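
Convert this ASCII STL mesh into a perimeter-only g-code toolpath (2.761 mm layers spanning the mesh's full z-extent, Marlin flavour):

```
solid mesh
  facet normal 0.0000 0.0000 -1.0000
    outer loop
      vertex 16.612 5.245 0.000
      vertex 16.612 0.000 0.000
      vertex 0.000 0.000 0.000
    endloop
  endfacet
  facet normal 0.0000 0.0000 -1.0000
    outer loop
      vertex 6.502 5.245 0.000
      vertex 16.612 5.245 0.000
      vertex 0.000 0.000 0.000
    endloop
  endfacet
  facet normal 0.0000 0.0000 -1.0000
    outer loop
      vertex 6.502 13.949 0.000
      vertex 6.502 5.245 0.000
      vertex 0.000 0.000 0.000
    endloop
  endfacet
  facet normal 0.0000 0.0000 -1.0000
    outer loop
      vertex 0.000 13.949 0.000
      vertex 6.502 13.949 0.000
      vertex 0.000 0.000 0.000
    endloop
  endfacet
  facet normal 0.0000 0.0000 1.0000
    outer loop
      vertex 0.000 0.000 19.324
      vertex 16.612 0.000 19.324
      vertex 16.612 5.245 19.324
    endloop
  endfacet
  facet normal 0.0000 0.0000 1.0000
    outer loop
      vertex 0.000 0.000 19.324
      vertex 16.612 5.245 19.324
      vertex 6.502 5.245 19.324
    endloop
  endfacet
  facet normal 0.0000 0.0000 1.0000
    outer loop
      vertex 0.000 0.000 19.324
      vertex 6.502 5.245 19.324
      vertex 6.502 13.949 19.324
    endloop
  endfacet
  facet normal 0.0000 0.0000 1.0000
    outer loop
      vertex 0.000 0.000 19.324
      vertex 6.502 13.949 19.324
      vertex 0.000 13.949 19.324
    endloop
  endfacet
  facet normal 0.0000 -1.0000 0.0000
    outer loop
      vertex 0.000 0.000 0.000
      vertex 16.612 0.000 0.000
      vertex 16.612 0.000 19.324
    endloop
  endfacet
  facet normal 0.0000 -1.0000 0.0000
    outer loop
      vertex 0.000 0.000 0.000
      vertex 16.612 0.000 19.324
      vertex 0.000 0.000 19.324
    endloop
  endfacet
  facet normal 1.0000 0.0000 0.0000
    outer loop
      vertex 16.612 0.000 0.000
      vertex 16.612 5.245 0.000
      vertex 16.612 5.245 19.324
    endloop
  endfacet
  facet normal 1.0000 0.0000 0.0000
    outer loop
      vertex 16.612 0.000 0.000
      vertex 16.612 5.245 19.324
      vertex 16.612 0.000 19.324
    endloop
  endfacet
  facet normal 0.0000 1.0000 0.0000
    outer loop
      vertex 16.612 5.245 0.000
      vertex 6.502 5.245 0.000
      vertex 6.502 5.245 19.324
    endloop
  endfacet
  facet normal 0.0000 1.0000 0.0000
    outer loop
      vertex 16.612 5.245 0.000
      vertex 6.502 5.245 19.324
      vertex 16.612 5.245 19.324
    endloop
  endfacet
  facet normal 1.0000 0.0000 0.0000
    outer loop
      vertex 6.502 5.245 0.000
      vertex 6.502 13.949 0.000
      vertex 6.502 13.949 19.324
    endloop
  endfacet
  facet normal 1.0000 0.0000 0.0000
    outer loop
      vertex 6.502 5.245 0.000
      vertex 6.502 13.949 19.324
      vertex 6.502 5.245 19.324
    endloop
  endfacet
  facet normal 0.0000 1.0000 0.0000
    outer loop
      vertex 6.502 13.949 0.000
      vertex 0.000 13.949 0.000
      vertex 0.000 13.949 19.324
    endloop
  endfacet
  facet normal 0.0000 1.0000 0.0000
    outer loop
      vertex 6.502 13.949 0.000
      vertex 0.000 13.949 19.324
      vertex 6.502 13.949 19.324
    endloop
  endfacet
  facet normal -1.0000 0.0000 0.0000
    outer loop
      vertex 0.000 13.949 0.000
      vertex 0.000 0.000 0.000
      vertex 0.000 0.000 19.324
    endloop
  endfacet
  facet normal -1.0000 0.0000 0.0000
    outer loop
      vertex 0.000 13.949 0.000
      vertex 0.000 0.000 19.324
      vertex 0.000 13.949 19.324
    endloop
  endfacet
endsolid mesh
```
; perimeter-only toolpath
G21 ; units = mm
G90 ; absolute positioning
G28 ; home
; layer 1
G0 Z2.761
G0 X0.000 Y0.000
G1 X16.612 Y0.000
G1 X16.612 Y5.245
G1 X6.502 Y5.245
G1 X6.502 Y13.949
G1 X0.000 Y13.949
G1 X0.000 Y0.000
; layer 2
G0 Z5.521
G0 X0.000 Y0.000
G1 X16.612 Y0.000
G1 X16.612 Y5.245
G1 X6.502 Y5.245
G1 X6.502 Y13.949
G1 X0.000 Y13.949
G1 X0.000 Y0.000
; layer 3
G0 Z8.282
G0 X0.000 Y0.000
G1 X16.612 Y0.000
G1 X16.612 Y5.245
G1 X6.502 Y5.245
G1 X6.502 Y13.949
G1 X0.000 Y13.949
G1 X0.000 Y0.000
; layer 4
G0 Z11.042
G0 X0.000 Y0.000
G1 X16.612 Y0.000
G1 X16.612 Y5.245
G1 X6.502 Y5.245
G1 X6.502 Y13.949
G1 X0.000 Y13.949
G1 X0.000 Y0.000
; layer 5
G0 Z13.803
G0 X0.000 Y0.000
G1 X16.612 Y0.000
G1 X16.612 Y5.245
G1 X6.502 Y5.245
G1 X6.502 Y13.949
G1 X0.000 Y13.949
G1 X0.000 Y0.000
; layer 6
G0 Z16.563
G0 X0.000 Y0.000
G1 X16.612 Y0.000
G1 X16.612 Y5.245
G1 X6.502 Y5.245
G1 X6.502 Y13.949
G1 X0.000 Y13.949
G1 X0.000 Y0.000
; layer 7
G0 Z19.324
G0 X0.000 Y0.000
G1 X16.612 Y0.000
G1 X16.612 Y5.245
G1 X6.502 Y5.245
G1 X6.502 Y13.949
G1 X0.000 Y13.949
G1 X0.000 Y0.000
M2 ; end

The solid is an L-shaped prism: outer 16.6 × 13.9 mm, arm thicknesses ≈ 5.25 mm (horizontal) and 6.5 mm (vertical), extruded 19.3 mm in z. Slicing at Δz = 2.761 mm — 7 equal slices spanning the solid's height, so layer i sits at z = i·h/7 — gives 7 non-empty perimeters. Each is a 6-segment closed polygon; G0 lifts to the layer z and rapids to the start vertex, then G1 traces the edges.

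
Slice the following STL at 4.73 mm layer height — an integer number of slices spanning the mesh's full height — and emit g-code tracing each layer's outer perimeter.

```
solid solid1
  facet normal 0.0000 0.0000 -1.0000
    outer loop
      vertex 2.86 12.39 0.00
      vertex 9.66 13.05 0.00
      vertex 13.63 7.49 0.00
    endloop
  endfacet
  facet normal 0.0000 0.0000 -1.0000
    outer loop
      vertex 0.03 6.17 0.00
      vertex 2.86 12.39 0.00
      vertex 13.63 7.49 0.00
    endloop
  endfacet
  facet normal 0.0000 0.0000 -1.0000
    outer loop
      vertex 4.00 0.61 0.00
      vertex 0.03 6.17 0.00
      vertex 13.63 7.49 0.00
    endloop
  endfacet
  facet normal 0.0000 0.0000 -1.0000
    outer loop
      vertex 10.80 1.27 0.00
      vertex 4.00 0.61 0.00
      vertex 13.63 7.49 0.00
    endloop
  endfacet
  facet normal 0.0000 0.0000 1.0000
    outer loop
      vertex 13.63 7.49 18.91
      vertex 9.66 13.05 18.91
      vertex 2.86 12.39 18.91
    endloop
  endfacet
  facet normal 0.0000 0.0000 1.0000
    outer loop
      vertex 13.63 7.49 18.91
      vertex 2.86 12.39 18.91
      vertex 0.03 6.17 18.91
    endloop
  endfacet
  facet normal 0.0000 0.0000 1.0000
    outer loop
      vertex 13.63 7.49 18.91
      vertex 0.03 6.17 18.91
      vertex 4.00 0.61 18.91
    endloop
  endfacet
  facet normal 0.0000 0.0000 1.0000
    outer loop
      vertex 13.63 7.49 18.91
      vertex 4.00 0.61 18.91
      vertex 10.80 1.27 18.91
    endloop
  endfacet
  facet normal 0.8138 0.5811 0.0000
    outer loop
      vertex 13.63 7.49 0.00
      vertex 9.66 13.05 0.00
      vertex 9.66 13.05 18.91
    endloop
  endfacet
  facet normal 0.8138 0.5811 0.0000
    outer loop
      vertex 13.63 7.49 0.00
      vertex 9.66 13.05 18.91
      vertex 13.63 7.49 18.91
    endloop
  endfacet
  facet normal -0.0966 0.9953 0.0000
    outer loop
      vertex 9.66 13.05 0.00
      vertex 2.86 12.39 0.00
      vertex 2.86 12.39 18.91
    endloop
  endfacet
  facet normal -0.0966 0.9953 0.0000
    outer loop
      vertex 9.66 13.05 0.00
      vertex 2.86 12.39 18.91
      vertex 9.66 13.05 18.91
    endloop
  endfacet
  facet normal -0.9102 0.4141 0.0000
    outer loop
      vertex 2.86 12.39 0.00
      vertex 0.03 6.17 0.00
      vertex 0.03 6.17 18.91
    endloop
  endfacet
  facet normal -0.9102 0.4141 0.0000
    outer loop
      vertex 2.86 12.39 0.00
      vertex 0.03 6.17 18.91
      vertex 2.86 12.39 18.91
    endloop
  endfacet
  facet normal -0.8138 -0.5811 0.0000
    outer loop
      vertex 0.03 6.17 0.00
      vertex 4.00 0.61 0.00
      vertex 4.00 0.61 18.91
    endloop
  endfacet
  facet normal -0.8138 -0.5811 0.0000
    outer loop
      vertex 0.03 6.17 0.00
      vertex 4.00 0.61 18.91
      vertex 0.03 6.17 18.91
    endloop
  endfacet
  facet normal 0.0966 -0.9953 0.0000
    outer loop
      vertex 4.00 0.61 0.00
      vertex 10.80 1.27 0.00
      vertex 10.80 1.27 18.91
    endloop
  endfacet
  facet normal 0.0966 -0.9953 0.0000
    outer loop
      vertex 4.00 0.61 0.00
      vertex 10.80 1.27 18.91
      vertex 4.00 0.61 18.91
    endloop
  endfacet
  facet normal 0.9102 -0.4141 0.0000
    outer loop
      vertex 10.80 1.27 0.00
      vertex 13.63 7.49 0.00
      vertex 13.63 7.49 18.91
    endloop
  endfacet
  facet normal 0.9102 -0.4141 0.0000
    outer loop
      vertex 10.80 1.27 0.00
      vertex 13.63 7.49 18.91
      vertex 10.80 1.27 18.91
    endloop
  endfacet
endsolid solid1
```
; perimeter-only toolpath
G21 ; units = mm
G90 ; absolute positioning
G28 ; home
; layer 1
G0 Z4.73
G0 X13.63 Y7.49
G1 X9.66 Y13.05
G1 X2.86 Y12.39
G1 X0.03 Y6.17
G1 X4.00 Y0.61
G1 X10.80 Y1.27
G1 X13.63 Y7.49
; layer 2
G0 Z9.46
G0 X13.63 Y7.49
G1 X9.66 Y13.05
G1 X2.86 Y12.39
G1 X0.03 Y6.17
G1 X4.00 Y0.61
G1 X10.80 Y1.27
G1 X13.63 Y7.49
; layer 3
G0 Z14.18
G0 X13.63 Y7.49
G1 X9.66 Y13.05
G1 X2.86 Y12.39
G1 X0.03 Y6.17
G1 X4.00 Y0.61
G1 X10.80 Y1.27
G1 X13.63 Y7.49
; layer 4
G0 Z18.91
G0 X13.63 Y7.49
G1 X9.66 Y13.05
G1 X2.86 Y12.39
G1 X0.03 Y6.17
G1 X4.00 Y0.61
G1 X10.80 Y1.27
G1 X13.63 Y7.49
M2 ; end

The solid is a regular 6-sided prism (a cylinder approximated with 6 flat sides), circumscribed radius ≈ 6.83 mm, height ≈ 18.9 mm. Slicing at Δz = 4.73 mm — 4 equal slices spanning the solid's height, so layer i sits at z = i·h/4 — gives 4 non-empty perimeters. Each is a 6-segment closed polygon; G0 lifts to the layer z and rapids to the start vertex, then G1 traces the edges.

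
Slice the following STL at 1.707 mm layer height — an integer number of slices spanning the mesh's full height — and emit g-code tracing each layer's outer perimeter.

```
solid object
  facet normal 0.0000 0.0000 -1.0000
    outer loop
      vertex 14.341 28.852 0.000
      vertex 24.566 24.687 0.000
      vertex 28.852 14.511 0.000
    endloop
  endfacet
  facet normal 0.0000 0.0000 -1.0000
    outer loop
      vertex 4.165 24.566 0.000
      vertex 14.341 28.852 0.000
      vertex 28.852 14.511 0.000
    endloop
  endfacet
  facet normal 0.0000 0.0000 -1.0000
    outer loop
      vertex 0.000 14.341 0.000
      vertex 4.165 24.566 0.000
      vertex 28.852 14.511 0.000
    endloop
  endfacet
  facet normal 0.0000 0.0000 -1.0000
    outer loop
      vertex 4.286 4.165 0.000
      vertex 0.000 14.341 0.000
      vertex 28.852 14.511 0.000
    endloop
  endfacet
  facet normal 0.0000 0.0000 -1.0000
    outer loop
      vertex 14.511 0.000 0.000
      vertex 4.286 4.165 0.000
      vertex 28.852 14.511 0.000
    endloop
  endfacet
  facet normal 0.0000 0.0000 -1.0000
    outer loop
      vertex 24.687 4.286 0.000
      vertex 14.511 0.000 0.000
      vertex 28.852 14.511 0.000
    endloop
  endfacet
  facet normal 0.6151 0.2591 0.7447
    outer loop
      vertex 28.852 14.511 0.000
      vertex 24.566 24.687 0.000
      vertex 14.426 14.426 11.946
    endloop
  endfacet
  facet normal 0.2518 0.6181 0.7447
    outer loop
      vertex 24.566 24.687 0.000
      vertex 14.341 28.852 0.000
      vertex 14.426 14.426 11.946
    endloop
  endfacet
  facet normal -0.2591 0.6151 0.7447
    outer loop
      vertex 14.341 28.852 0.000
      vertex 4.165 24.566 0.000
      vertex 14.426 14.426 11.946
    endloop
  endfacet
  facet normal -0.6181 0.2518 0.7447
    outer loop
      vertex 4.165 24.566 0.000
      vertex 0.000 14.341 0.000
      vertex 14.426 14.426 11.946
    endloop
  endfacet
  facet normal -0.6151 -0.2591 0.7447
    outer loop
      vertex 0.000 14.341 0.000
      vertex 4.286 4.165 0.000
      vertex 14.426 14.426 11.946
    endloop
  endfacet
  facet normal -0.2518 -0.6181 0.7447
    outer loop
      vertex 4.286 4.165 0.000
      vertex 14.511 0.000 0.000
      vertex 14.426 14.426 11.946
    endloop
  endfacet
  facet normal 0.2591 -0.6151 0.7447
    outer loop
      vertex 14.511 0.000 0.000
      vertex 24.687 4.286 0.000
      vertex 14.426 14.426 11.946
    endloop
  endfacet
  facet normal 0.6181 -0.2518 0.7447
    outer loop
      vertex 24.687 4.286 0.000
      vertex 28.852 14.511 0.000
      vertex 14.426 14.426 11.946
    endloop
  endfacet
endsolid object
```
; perimeter-only toolpath
G21 ; units = mm
G90 ; absolute positioning
G28 ; home
; layer 1
G0 Z1.707
G0 X26.791 Y14.499
G1 X23.117 Y23.221
G1 X14.353 Y26.791
G1 X5.631 Y23.117
G1 X2.061 Y14.353
G1 X5.735 Y5.631
G1 X14.499 Y2.061
G1 X23.221 Y5.735
G1 X26.791 Y14.499
; layer 2
G0 Z3.413
G0 X24.730 Y14.487
G1 X21.669 Y21.755
G1 X14.365 Y24.730
G1 X7.097 Y21.669
G1 X4.122 Y14.365
G1 X7.183 Y7.097
G1 X14.487 Y4.122
G1 X21.755 Y7.183
G1 X24.730 Y14.487
; layer 3
G0 Z5.120
G0 X22.669 Y14.475
G1 X20.220 Y20.289
G1 X14.377 Y22.669
G1 X8.563 Y20.220
G1 X6.183 Y14.377
G1 X8.632 Y8.563
G1 X14.475 Y6.183
G1 X20.289 Y8.632
G1 X22.669 Y14.475
; layer 4
G0 Z6.826
G0 X20.609 Y14.462
G1 X18.772 Y18.824
G1 X14.390 Y20.609
G1 X10.028 Y18.772
G1 X8.243 Y14.390
G1 X10.080 Y10.028
G1 X14.462 Y8.243
G1 X18.824 Y10.080
G1 X20.609 Y14.462
; layer 5
G0 Z8.533
G0 X18.548 Y14.450
G1 X17.323 Y17.358
G1 X14.402 Y18.548
G1 X11.494 Y17.323
G1 X10.304 Y14.402
G1 X11.529 Y11.494
G1 X14.450 Y10.304
G1 X17.358 Y11.529
G1 X18.548 Y14.450
; layer 6
G0 Z10.239
G0 X16.487 Y14.438
G1 X15.875 Y15.892
G1 X14.414 Y16.487
G1 X12.960 Y15.875
G1 X12.365 Y14.414
G1 X12.977 Y12.960
G1 X14.438 Y12.365
G1 X15.892 Y12.977
G1 X16.487 Y14.438
M2 ; end

The solid is a regular 8-sided pyramid, base circumscribed radius ≈ 14.4 mm, apex at z ≈ 11.9 mm. Slicing at Δz = 1.707 mm — 7 equal slices spanning the solid's height, so layer i sits at z = i·h/7 — gives 6 non-empty perimeters. Each is a 8-segment closed polygon; G0 lifts to the layer z and rapids to the start vertex, then G1 traces the edges. The cross-section shrinks linearly with z (the slice at the apex is degenerate and omitted).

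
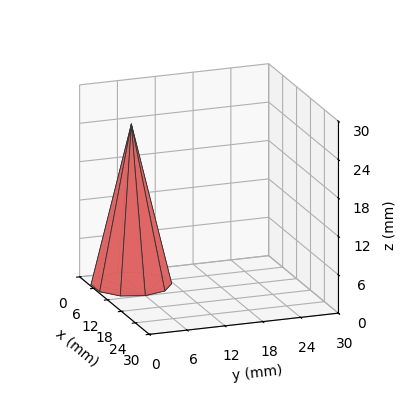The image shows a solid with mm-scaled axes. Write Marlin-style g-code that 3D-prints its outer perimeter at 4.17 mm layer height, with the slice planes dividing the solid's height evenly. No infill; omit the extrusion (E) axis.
Reading the render: the shape is a regular 10-sided pyramid, base circumscribed radius ≈ 6 mm, apex at z ≈ 25 mm (dimensions read to the nearest mm from the axis ticks). For the g-code, the solid's height is divided into equal slices at the stated Δz and each level perimeter traced with G1 moves after a G0 lift.

; perimeter-only toolpath
G21 ; units = mm
G90 ; absolute positioning
G28 ; home
; layer 1
G0 Z4.17
G0 X11.00 Y6.00
G1 X10.04 Y8.94
G1 X7.54 Y10.76
G1 X4.46 Y10.76
G1 X1.96 Y8.94
G1 X1.00 Y6.00
G1 X1.96 Y3.06
G1 X4.46 Y1.24
G1 X7.54 Y1.24
G1 X10.04 Y3.06
G1 X11.00 Y6.00
; layer 2
G0 Z8.33
G0 X10.00 Y6.00
G1 X9.23 Y8.35
G1 X7.23 Y9.81
G1 X4.77 Y9.81
G1 X2.77 Y8.35
G1 X2.00 Y6.00
G1 X2.77 Y3.65
G1 X4.77 Y2.19
G1 X7.23 Y2.19
G1 X9.23 Y3.65
G1 X10.00 Y6.00
; layer 3
G0 Z12.50
G0 X9.00 Y6.00
G1 X8.43 Y7.76
G1 X6.92 Y8.86
G1 X5.08 Y8.86
G1 X3.58 Y7.76
G1 X3.00 Y6.00
G1 X3.58 Y4.24
G1 X5.08 Y3.15
G1 X6.92 Y3.15
G1 X8.43 Y4.24
G1 X9.00 Y6.00
; layer 4
G0 Z16.67
G0 X8.00 Y6.00
G1 X7.62 Y7.18
G1 X6.62 Y7.90
G1 X5.38 Y7.90
G1 X4.38 Y7.18
G1 X4.00 Y6.00
G1 X4.38 Y4.82
G1 X5.38 Y4.10
G1 X6.62 Y4.10
G1 X7.62 Y4.82
G1 X8.00 Y6.00
; layer 5
G0 Z20.83
G0 X7.00 Y6.00
G1 X6.81 Y6.59
G1 X6.31 Y6.95
G1 X5.69 Y6.95
G1 X5.19 Y6.59
G1 X5.00 Y6.00
G1 X5.19 Y5.41
G1 X5.69 Y5.05
G1 X6.31 Y5.05
G1 X6.81 Y5.41
G1 X7.00 Y6.00
M2 ; end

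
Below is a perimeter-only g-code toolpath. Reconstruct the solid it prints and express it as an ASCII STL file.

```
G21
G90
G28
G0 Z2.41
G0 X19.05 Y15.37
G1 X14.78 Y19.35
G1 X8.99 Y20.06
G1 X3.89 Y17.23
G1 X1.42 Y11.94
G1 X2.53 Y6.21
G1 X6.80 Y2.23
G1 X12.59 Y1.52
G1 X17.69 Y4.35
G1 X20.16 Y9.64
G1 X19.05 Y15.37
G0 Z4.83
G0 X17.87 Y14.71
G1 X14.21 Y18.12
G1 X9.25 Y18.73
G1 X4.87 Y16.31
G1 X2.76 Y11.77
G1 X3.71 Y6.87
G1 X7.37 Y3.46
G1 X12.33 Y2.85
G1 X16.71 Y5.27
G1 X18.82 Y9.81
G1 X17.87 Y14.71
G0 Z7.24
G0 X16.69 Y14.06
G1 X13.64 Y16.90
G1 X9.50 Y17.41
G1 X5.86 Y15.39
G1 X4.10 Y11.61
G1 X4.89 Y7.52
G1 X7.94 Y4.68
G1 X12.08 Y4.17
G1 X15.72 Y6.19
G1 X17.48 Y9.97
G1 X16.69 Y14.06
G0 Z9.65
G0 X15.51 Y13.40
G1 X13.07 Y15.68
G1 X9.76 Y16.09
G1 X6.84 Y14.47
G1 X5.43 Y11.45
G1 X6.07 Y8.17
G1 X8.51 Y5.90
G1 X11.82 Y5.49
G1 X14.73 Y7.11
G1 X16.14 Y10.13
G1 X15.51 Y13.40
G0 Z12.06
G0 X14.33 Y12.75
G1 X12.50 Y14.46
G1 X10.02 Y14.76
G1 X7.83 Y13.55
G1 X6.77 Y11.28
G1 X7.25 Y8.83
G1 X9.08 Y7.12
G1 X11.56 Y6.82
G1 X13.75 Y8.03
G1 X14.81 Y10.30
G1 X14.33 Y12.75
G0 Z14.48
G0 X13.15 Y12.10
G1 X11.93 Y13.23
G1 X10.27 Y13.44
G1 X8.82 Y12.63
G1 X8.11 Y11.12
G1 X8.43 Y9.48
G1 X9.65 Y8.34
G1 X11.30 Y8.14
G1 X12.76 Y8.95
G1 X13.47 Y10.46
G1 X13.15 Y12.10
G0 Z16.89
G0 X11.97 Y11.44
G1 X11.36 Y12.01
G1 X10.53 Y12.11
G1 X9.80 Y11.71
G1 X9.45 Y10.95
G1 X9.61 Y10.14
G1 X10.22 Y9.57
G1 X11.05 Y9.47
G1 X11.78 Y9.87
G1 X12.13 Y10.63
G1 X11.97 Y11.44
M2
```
solid part
  facet normal 0.0000 0.0000 -1.0000
    outer loop
      vertex 8.73 21.38 0.00
      vertex 15.35 20.57 0.00
      vertex 20.23 16.02 0.00
    endloop
  endfacet
  facet normal 0.0000 0.0000 -1.0000
    outer loop
      vertex 2.90 18.15 0.00
      vertex 8.73 21.38 0.00
      vertex 20.23 16.02 0.00
    endloop
  endfacet
  facet normal 0.0000 0.0000 -1.0000
    outer loop
      vertex 0.08 12.10 0.00
      vertex 2.90 18.15 0.00
      vertex 20.23 16.02 0.00
    endloop
  endfacet
  facet normal 0.0000 0.0000 -1.0000
    outer loop
      vertex 1.35 5.56 0.00
      vertex 0.08 12.10 0.00
      vertex 20.23 16.02 0.00
    endloop
  endfacet
  facet normal 0.0000 0.0000 -1.0000
    outer loop
      vertex 6.23 1.01 0.00
      vertex 1.35 5.56 0.00
      vertex 20.23 16.02 0.00
    endloop
  endfacet
  facet normal 0.0000 0.0000 -1.0000
    outer loop
      vertex 12.85 0.20 0.00
      vertex 6.23 1.01 0.00
      vertex 20.23 16.02 0.00
    endloop
  endfacet
  facet normal 0.0000 0.0000 -1.0000
    outer loop
      vertex 18.68 3.43 0.00
      vertex 12.85 0.20 0.00
      vertex 20.23 16.02 0.00
    endloop
  endfacet
  facet normal 0.0000 0.0000 -1.0000
    outer loop
      vertex 21.50 9.48 0.00
      vertex 18.68 3.43 0.00
      vertex 20.23 16.02 0.00
    endloop
  endfacet
  facet normal 0.6021 0.6458 0.4695
    outer loop
      vertex 20.23 16.02 0.00
      vertex 15.35 20.57 0.00
      vertex 10.79 10.79 19.30
    endloop
  endfacet
  facet normal 0.1072 0.8764 0.4695
    outer loop
      vertex 15.35 20.57 0.00
      vertex 8.73 21.38 0.00
      vertex 10.79 10.79 19.30
    endloop
  endfacet
  facet normal -0.4279 0.7723 0.4695
    outer loop
      vertex 8.73 21.38 0.00
      vertex 2.90 18.15 0.00
      vertex 10.79 10.79 19.30
    endloop
  endfacet
  facet normal -0.8003 0.3730 0.4694
    outer loop
      vertex 2.90 18.15 0.00
      vertex 0.08 12.10 0.00
      vertex 10.79 10.79 19.30
    endloop
  endfacet
  facet normal -0.8667 -0.1683 0.4695
    outer loop
      vertex 0.08 12.10 0.00
      vertex 1.35 5.56 0.00
      vertex 10.79 10.79 19.30
    endloop
  endfacet
  facet normal -0.6021 -0.6458 0.4695
    outer loop
      vertex 1.35 5.56 0.00
      vertex 6.23 1.01 0.00
      vertex 10.79 10.79 19.30
    endloop
  endfacet
  facet normal -0.1072 -0.8764 0.4695
    outer loop
      vertex 6.23 1.01 0.00
      vertex 12.85 0.20 0.00
      vertex 10.79 10.79 19.30
    endloop
  endfacet
  facet normal 0.4279 -0.7723 0.4695
    outer loop
      vertex 12.85 0.20 0.00
      vertex 18.68 3.43 0.00
      vertex 10.79 10.79 19.30
    endloop
  endfacet
  facet normal 0.8003 -0.3730 0.4694
    outer loop
      vertex 18.68 3.43 0.00
      vertex 21.50 9.48 0.00
      vertex 10.79 10.79 19.30
    endloop
  endfacet
  facet normal 0.8667 0.1683 0.4695
    outer loop
      vertex 21.50 9.48 0.00
      vertex 20.23 16.02 0.00
      vertex 10.79 10.79 19.30
    endloop
  endfacet
endsolid part

The G0 Z moves step by Δz≈2.41 mm. The G1 loops shrink linearly with z, so the solid tapers from its base footprint up to z≈19.3. Closing with a flat bottom cap and the tapered top and triangulating gives 18 facets — a regular 10-sided pyramid, base circumscribed radius ≈ 10.8 mm, apex at z ≈ 19.3 mm.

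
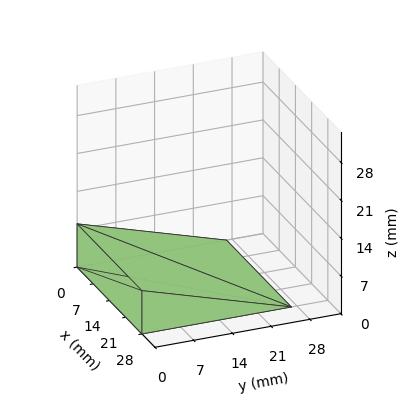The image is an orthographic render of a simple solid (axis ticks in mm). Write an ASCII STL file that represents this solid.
Reading the render: the shape is a wedge (ramp): 28 × 27 mm base, rising to 8 mm along the y=0 edge and sloping linearly to z=0 at y=27 (dimensions read to the nearest mm from the axis ticks). For the STL, each face is triangulated and given an outward normal.

solid part
  facet normal 0.0000 0.0000 -1.0000
    outer loop
      vertex 28.00 27.00 0.00
      vertex 28.00 0.00 0.00
      vertex 0.00 0.00 0.00
    endloop
  endfacet
  facet normal 0.0000 0.0000 -1.0000
    outer loop
      vertex 0.00 27.00 0.00
      vertex 28.00 27.00 0.00
      vertex 0.00 0.00 0.00
    endloop
  endfacet
  facet normal 0.0000 -1.0000 0.0000
    outer loop
      vertex 0.00 0.00 0.00
      vertex 28.00 0.00 0.00
      vertex 28.00 0.00 8.00
    endloop
  endfacet
  facet normal 0.0000 -1.0000 0.0000
    outer loop
      vertex 0.00 0.00 0.00
      vertex 28.00 0.00 8.00
      vertex 0.00 0.00 8.00
    endloop
  endfacet
  facet normal 0.0000 0.2841 0.9588
    outer loop
      vertex 0.00 0.00 8.00
      vertex 28.00 0.00 8.00
      vertex 28.00 27.00 0.00
    endloop
  endfacet
  facet normal 0.0000 0.2841 0.9588
    outer loop
      vertex 0.00 0.00 8.00
      vertex 28.00 27.00 0.00
      vertex 0.00 27.00 0.00
    endloop
  endfacet
  facet normal -1.0000 0.0000 0.0000
    outer loop
      vertex 0.00 0.00 8.00
      vertex 0.00 27.00 0.00
      vertex 0.00 0.00 0.00
    endloop
  endfacet
  facet normal 1.0000 0.0000 0.0000
    outer loop
      vertex 28.00 0.00 0.00
      vertex 28.00 27.00 0.00
      vertex 28.00 0.00 8.00
    endloop
  endfacet
endsolid part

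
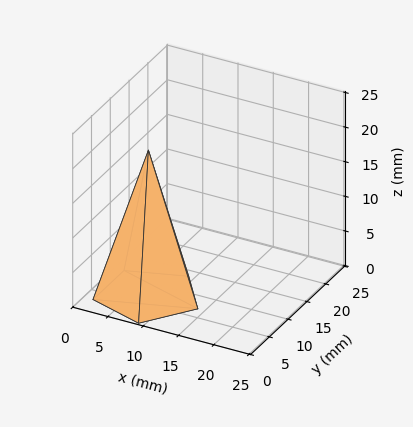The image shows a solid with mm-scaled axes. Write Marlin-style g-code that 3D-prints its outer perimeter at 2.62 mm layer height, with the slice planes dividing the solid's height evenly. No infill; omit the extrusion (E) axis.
Reading the render: the shape is a regular 5-sided pyramid, base circumscribed radius ≈ 7 mm, apex at z ≈ 21 mm (dimensions read to the nearest mm from the axis ticks). For the g-code, the solid's height is divided into equal slices at the stated Δz and each level perimeter traced with G1 moves after a G0 lift.

; perimeter-only toolpath
G21 ; units = mm
G90 ; absolute positioning
G28 ; home
; layer 1
G0 Z2.62
G0 X13.12 Y7.00
G1 X8.89 Y12.83
G1 X2.05 Y10.60
G1 X2.05 Y3.40
G1 X8.89 Y1.17
G1 X13.12 Y7.00
; layer 2
G0 Z5.25
G0 X12.25 Y7.00
G1 X8.62 Y12.00
G1 X2.75 Y10.08
G1 X2.75 Y3.92
G1 X8.62 Y2.00
G1 X12.25 Y7.00
; layer 3
G0 Z7.88
G0 X11.38 Y7.00
G1 X8.35 Y11.16
G1 X3.46 Y9.57
G1 X3.46 Y4.43
G1 X8.35 Y2.84
G1 X11.38 Y7.00
; layer 4
G0 Z10.50
G0 X10.50 Y7.00
G1 X8.08 Y10.33
G1 X4.17 Y9.05
G1 X4.17 Y4.95
G1 X8.08 Y3.67
G1 X10.50 Y7.00
; layer 5
G0 Z13.12
G0 X9.62 Y7.00
G1 X7.81 Y9.50
G1 X4.88 Y8.54
G1 X4.88 Y5.46
G1 X7.81 Y4.50
G1 X9.62 Y7.00
; layer 6
G0 Z15.75
G0 X8.75 Y7.00
G1 X7.54 Y8.66
G1 X5.58 Y8.03
G1 X5.58 Y5.97
G1 X7.54 Y5.33
G1 X8.75 Y7.00
; layer 7
G0 Z18.38
G0 X7.88 Y7.00
G1 X7.27 Y7.83
G1 X6.29 Y7.51
G1 X6.29 Y6.49
G1 X7.27 Y6.17
G1 X7.88 Y7.00
M2 ; end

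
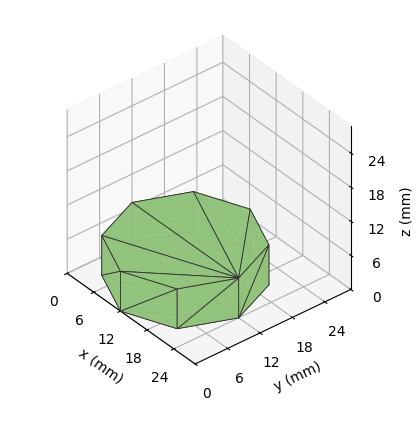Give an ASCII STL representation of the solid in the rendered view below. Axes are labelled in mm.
Reading the render: the shape is a regular 8-sided prism (a cylinder approximated with 8 flat sides), circumscribed radius ≈ 12 mm, height ≈ 7 mm (dimensions read to the nearest mm from the axis ticks). For the STL, each face is triangulated and given an outward normal.

solid part
  facet normal 0.0000 0.0000 -1.0000
    outer loop
      vertex 12.000 24.000 0.000
      vertex 20.485 20.485 0.000
      vertex 24.000 12.000 0.000
    endloop
  endfacet
  facet normal 0.0000 0.0000 -1.0000
    outer loop
      vertex 3.515 20.485 0.000
      vertex 12.000 24.000 0.000
      vertex 24.000 12.000 0.000
    endloop
  endfacet
  facet normal 0.0000 0.0000 -1.0000
    outer loop
      vertex 0.000 12.000 0.000
      vertex 3.515 20.485 0.000
      vertex 24.000 12.000 0.000
    endloop
  endfacet
  facet normal 0.0000 0.0000 -1.0000
    outer loop
      vertex 3.515 3.515 0.000
      vertex 0.000 12.000 0.000
      vertex 24.000 12.000 0.000
    endloop
  endfacet
  facet normal 0.0000 0.0000 -1.0000
    outer loop
      vertex 12.000 0.000 0.000
      vertex 3.515 3.515 0.000
      vertex 24.000 12.000 0.000
    endloop
  endfacet
  facet normal 0.0000 0.0000 -1.0000
    outer loop
      vertex 20.485 3.515 0.000
      vertex 12.000 0.000 0.000
      vertex 24.000 12.000 0.000
    endloop
  endfacet
  facet normal 0.0000 0.0000 1.0000
    outer loop
      vertex 24.000 12.000 7.000
      vertex 20.485 20.485 7.000
      vertex 12.000 24.000 7.000
    endloop
  endfacet
  facet normal 0.0000 0.0000 1.0000
    outer loop
      vertex 24.000 12.000 7.000
      vertex 12.000 24.000 7.000
      vertex 3.515 20.485 7.000
    endloop
  endfacet
  facet normal 0.0000 0.0000 1.0000
    outer loop
      vertex 24.000 12.000 7.000
      vertex 3.515 20.485 7.000
      vertex 0.000 12.000 7.000
    endloop
  endfacet
  facet normal 0.0000 0.0000 1.0000
    outer loop
      vertex 24.000 12.000 7.000
      vertex 0.000 12.000 7.000
      vertex 3.515 3.515 7.000
    endloop
  endfacet
  facet normal 0.0000 0.0000 1.0000
    outer loop
      vertex 24.000 12.000 7.000
      vertex 3.515 3.515 7.000
      vertex 12.000 0.000 7.000
    endloop
  endfacet
  facet normal 0.0000 0.0000 1.0000
    outer loop
      vertex 24.000 12.000 7.000
      vertex 12.000 0.000 7.000
      vertex 20.485 3.515 7.000
    endloop
  endfacet
  facet normal 0.9239 0.3827 0.0000
    outer loop
      vertex 24.000 12.000 0.000
      vertex 20.485 20.485 0.000
      vertex 20.485 20.485 7.000
    endloop
  endfacet
  facet normal 0.9239 0.3827 0.0000
    outer loop
      vertex 24.000 12.000 0.000
      vertex 20.485 20.485 7.000
      vertex 24.000 12.000 7.000
    endloop
  endfacet
  facet normal 0.3827 0.9239 0.0000
    outer loop
      vertex 20.485 20.485 0.000
      vertex 12.000 24.000 0.000
      vertex 12.000 24.000 7.000
    endloop
  endfacet
  facet normal 0.3827 0.9239 0.0000
    outer loop
      vertex 20.485 20.485 0.000
      vertex 12.000 24.000 7.000
      vertex 20.485 20.485 7.000
    endloop
  endfacet
  facet normal -0.3827 0.9239 0.0000
    outer loop
      vertex 12.000 24.000 0.000
      vertex 3.515 20.485 0.000
      vertex 3.515 20.485 7.000
    endloop
  endfacet
  facet normal -0.3827 0.9239 0.0000
    outer loop
      vertex 12.000 24.000 0.000
      vertex 3.515 20.485 7.000
      vertex 12.000 24.000 7.000
    endloop
  endfacet
  facet normal -0.9239 0.3827 0.0000
    outer loop
      vertex 3.515 20.485 0.000
      vertex 0.000 12.000 0.000
      vertex 0.000 12.000 7.000
    endloop
  endfacet
  facet normal -0.9239 0.3827 0.0000
    outer loop
      vertex 3.515 20.485 0.000
      vertex 0.000 12.000 7.000
      vertex 3.515 20.485 7.000
    endloop
  endfacet
  facet normal -0.9239 -0.3827 0.0000
    outer loop
      vertex 0.000 12.000 0.000
      vertex 3.515 3.515 0.000
      vertex 3.515 3.515 7.000
    endloop
  endfacet
  facet normal -0.9239 -0.3827 0.0000
    outer loop
      vertex 0.000 12.000 0.000
      vertex 3.515 3.515 7.000
      vertex 0.000 12.000 7.000
    endloop
  endfacet
  facet normal -0.3827 -0.9239 0.0000
    outer loop
      vertex 3.515 3.515 0.000
      vertex 12.000 0.000 0.000
      vertex 12.000 0.000 7.000
    endloop
  endfacet
  facet normal -0.3827 -0.9239 0.0000
    outer loop
      vertex 3.515 3.515 0.000
      vertex 12.000 0.000 7.000
      vertex 3.515 3.515 7.000
    endloop
  endfacet
  facet normal 0.3827 -0.9239 0.0000
    outer loop
      vertex 12.000 0.000 0.000
      vertex 20.485 3.515 0.000
      vertex 20.485 3.515 7.000
    endloop
  endfacet
  facet normal 0.3827 -0.9239 0.0000
    outer loop
      vertex 12.000 0.000 0.000
      vertex 20.485 3.515 7.000
      vertex 12.000 0.000 7.000
    endloop
  endfacet
  facet normal 0.9239 -0.3827 0.0000
    outer loop
      vertex 20.485 3.515 0.000
      vertex 24.000 12.000 0.000
      vertex 24.000 12.000 7.000
    endloop
  endfacet
  facet normal 0.9239 -0.3827 0.0000
    outer loop
      vertex 20.485 3.515 0.000
      vertex 24.000 12.000 7.000
      vertex 20.485 3.515 7.000
    endloop
  endfacet
endsolid part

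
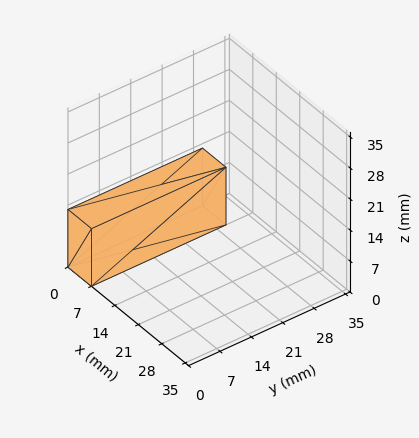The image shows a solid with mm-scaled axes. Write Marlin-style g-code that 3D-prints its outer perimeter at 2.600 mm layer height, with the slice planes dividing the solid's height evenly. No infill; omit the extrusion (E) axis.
Reading the render: the shape is a rectangular box, roughly 7 × 30 mm footprint and 13 mm tall (dimensions read to the nearest mm from the axis ticks). For the g-code, the solid's height is divided into equal slices at the stated Δz and each level perimeter traced with G1 moves after a G0 lift.

; perimeter-only toolpath
G21 ; units = mm
G90 ; absolute positioning
G28 ; home
; layer 1
G0 Z2.600
G0 X0.000 Y0.000
G1 X7.000 Y0.000
G1 X7.000 Y30.000
G1 X0.000 Y30.000
G1 X0.000 Y0.000
; layer 2
G0 Z5.200
G0 X0.000 Y0.000
G1 X7.000 Y0.000
G1 X7.000 Y30.000
G1 X0.000 Y30.000
G1 X0.000 Y0.000
; layer 3
G0 Z7.800
G0 X0.000 Y0.000
G1 X7.000 Y0.000
G1 X7.000 Y30.000
G1 X0.000 Y30.000
G1 X0.000 Y0.000
; layer 4
G0 Z10.400
G0 X0.000 Y0.000
G1 X7.000 Y0.000
G1 X7.000 Y30.000
G1 X0.000 Y30.000
G1 X0.000 Y0.000
; layer 5
G0 Z13.000
G0 X0.000 Y0.000
G1 X7.000 Y0.000
G1 X7.000 Y30.000
G1 X0.000 Y30.000
G1 X0.000 Y0.000
M2 ; end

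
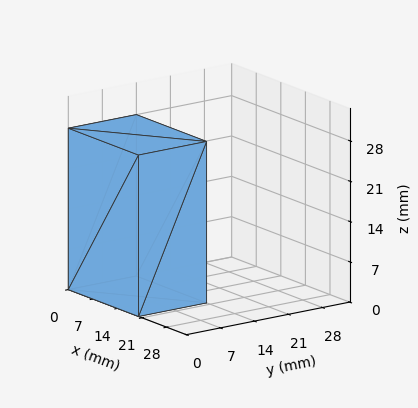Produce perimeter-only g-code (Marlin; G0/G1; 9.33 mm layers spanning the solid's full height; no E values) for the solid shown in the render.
Reading the render: the shape is a rectangular box, roughly 20 × 14 mm footprint and 28 mm tall (dimensions read to the nearest mm from the axis ticks). For the g-code, the solid's height is divided into equal slices at the stated Δz and each level perimeter traced with G1 moves after a G0 lift.

; perimeter-only toolpath
G21 ; units = mm
G90 ; absolute positioning
G28 ; home
; layer 1
G0 Z9.33
G0 X0.00 Y0.00
G1 X20.00 Y0.00
G1 X20.00 Y14.00
G1 X0.00 Y14.00
G1 X0.00 Y0.00
; layer 2
G0 Z18.67
G0 X0.00 Y0.00
G1 X20.00 Y0.00
G1 X20.00 Y14.00
G1 X0.00 Y14.00
G1 X0.00 Y0.00
; layer 3
G0 Z28.00
G0 X0.00 Y0.00
G1 X20.00 Y0.00
G1 X20.00 Y14.00
G1 X0.00 Y14.00
G1 X0.00 Y0.00
M2 ; end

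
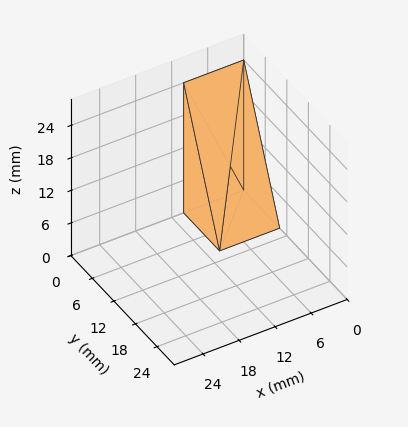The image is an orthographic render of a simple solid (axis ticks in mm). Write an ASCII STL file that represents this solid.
Reading the render: the shape is a wedge (ramp): 10 × 10 mm base, rising to 24 mm along the y=0 edge and sloping linearly to z=0 at y=10 (dimensions read to the nearest mm from the axis ticks). For the STL, each face is triangulated and given an outward normal.

solid part
  facet normal 0.0000 0.0000 -1.0000
    outer loop
      vertex 10.000 10.000 0.000
      vertex 10.000 0.000 0.000
      vertex 0.000 0.000 0.000
    endloop
  endfacet
  facet normal 0.0000 0.0000 -1.0000
    outer loop
      vertex 0.000 10.000 0.000
      vertex 10.000 10.000 0.000
      vertex 0.000 0.000 0.000
    endloop
  endfacet
  facet normal 0.0000 -1.0000 0.0000
    outer loop
      vertex 0.000 0.000 0.000
      vertex 10.000 0.000 0.000
      vertex 10.000 0.000 24.000
    endloop
  endfacet
  facet normal 0.0000 -1.0000 0.0000
    outer loop
      vertex 0.000 0.000 0.000
      vertex 10.000 0.000 24.000
      vertex 0.000 0.000 24.000
    endloop
  endfacet
  facet normal 0.0000 0.9231 0.3846
    outer loop
      vertex 0.000 0.000 24.000
      vertex 10.000 0.000 24.000
      vertex 10.000 10.000 0.000
    endloop
  endfacet
  facet normal 0.0000 0.9231 0.3846
    outer loop
      vertex 0.000 0.000 24.000
      vertex 10.000 10.000 0.000
      vertex 0.000 10.000 0.000
    endloop
  endfacet
  facet normal -1.0000 0.0000 0.0000
    outer loop
      vertex 0.000 0.000 24.000
      vertex 0.000 10.000 0.000
      vertex 0.000 0.000 0.000
    endloop
  endfacet
  facet normal 1.0000 0.0000 0.0000
    outer loop
      vertex 10.000 0.000 0.000
      vertex 10.000 10.000 0.000
      vertex 10.000 0.000 24.000
    endloop
  endfacet
endsolid part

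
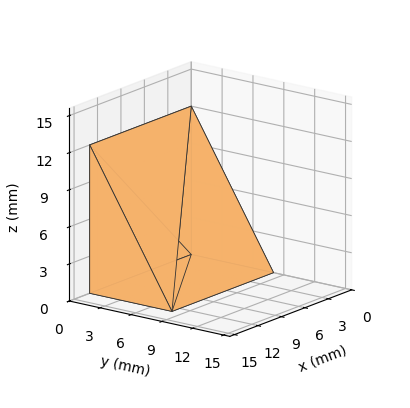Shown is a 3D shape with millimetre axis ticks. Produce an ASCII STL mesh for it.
Reading the render: the shape is a wedge (ramp): 13 × 8 mm base, rising to 12 mm along the y=0 edge and sloping linearly to z=0 at y=8 (dimensions read to the nearest mm from the axis ticks). For the STL, each face is triangulated and given an outward normal.

solid part
  facet normal 0.0000 0.0000 -1.0000
    outer loop
      vertex 13.0 8.0 0.0
      vertex 13.0 0.0 0.0
      vertex 0.0 0.0 0.0
    endloop
  endfacet
  facet normal 0.0000 0.0000 -1.0000
    outer loop
      vertex 0.0 8.0 0.0
      vertex 13.0 8.0 0.0
      vertex 0.0 0.0 0.0
    endloop
  endfacet
  facet normal 0.0000 -1.0000 0.0000
    outer loop
      vertex 0.0 0.0 0.0
      vertex 13.0 0.0 0.0
      vertex 13.0 0.0 12.0
    endloop
  endfacet
  facet normal 0.0000 -1.0000 0.0000
    outer loop
      vertex 0.0 0.0 0.0
      vertex 13.0 0.0 12.0
      vertex 0.0 0.0 12.0
    endloop
  endfacet
  facet normal 0.0000 0.8321 0.5547
    outer loop
      vertex 0.0 0.0 12.0
      vertex 13.0 0.0 12.0
      vertex 13.0 8.0 0.0
    endloop
  endfacet
  facet normal 0.0000 0.8321 0.5547
    outer loop
      vertex 0.0 0.0 12.0
      vertex 13.0 8.0 0.0
      vertex 0.0 8.0 0.0
    endloop
  endfacet
  facet normal -1.0000 0.0000 0.0000
    outer loop
      vertex 0.0 0.0 12.0
      vertex 0.0 8.0 0.0
      vertex 0.0 0.0 0.0
    endloop
  endfacet
  facet normal 1.0000 0.0000 0.0000
    outer loop
      vertex 13.0 0.0 0.0
      vertex 13.0 8.0 0.0
      vertex 13.0 0.0 12.0
    endloop
  endfacet
endsolid part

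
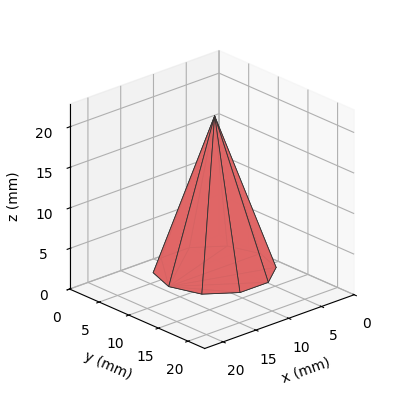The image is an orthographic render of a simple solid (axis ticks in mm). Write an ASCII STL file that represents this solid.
Reading the render: the shape is a regular 10-sided pyramid, base circumscribed radius ≈ 7 mm, apex at z ≈ 19 mm (dimensions read to the nearest mm from the axis ticks). For the STL, each face is triangulated and given an outward normal.

solid part
  facet normal 0.0000 0.0000 -1.0000
    outer loop
      vertex 9.16 13.66 0.00
      vertex 12.66 11.11 0.00
      vertex 14.00 7.00 0.00
    endloop
  endfacet
  facet normal 0.0000 0.0000 -1.0000
    outer loop
      vertex 4.84 13.66 0.00
      vertex 9.16 13.66 0.00
      vertex 14.00 7.00 0.00
    endloop
  endfacet
  facet normal 0.0000 0.0000 -1.0000
    outer loop
      vertex 1.34 11.11 0.00
      vertex 4.84 13.66 0.00
      vertex 14.00 7.00 0.00
    endloop
  endfacet
  facet normal 0.0000 0.0000 -1.0000
    outer loop
      vertex 0.00 7.00 0.00
      vertex 1.34 11.11 0.00
      vertex 14.00 7.00 0.00
    endloop
  endfacet
  facet normal 0.0000 0.0000 -1.0000
    outer loop
      vertex 1.34 2.89 0.00
      vertex 0.00 7.00 0.00
      vertex 14.00 7.00 0.00
    endloop
  endfacet
  facet normal 0.0000 0.0000 -1.0000
    outer loop
      vertex 4.84 0.34 0.00
      vertex 1.34 2.89 0.00
      vertex 14.00 7.00 0.00
    endloop
  endfacet
  facet normal 0.0000 0.0000 -1.0000
    outer loop
      vertex 9.16 0.34 0.00
      vertex 4.84 0.34 0.00
      vertex 14.00 7.00 0.00
    endloop
  endfacet
  facet normal 0.0000 0.0000 -1.0000
    outer loop
      vertex 12.66 2.89 0.00
      vertex 9.16 0.34 0.00
      vertex 14.00 7.00 0.00
    endloop
  endfacet
  facet normal 0.8973 0.2925 0.3306
    outer loop
      vertex 14.00 7.00 0.00
      vertex 12.66 11.11 0.00
      vertex 7.00 7.00 19.00
    endloop
  endfacet
  facet normal 0.5558 0.7628 0.3306
    outer loop
      vertex 12.66 11.11 0.00
      vertex 9.16 13.66 0.00
      vertex 7.00 7.00 19.00
    endloop
  endfacet
  facet normal 0.0000 0.9437 0.3308
    outer loop
      vertex 9.16 13.66 0.00
      vertex 4.84 13.66 0.00
      vertex 7.00 7.00 19.00
    endloop
  endfacet
  facet normal -0.5558 0.7628 0.3306
    outer loop
      vertex 4.84 13.66 0.00
      vertex 1.34 11.11 0.00
      vertex 7.00 7.00 19.00
    endloop
  endfacet
  facet normal -0.8973 0.2925 0.3306
    outer loop
      vertex 1.34 11.11 0.00
      vertex 0.00 7.00 0.00
      vertex 7.00 7.00 19.00
    endloop
  endfacet
  facet normal -0.8973 -0.2925 0.3306
    outer loop
      vertex 0.00 7.00 0.00
      vertex 1.34 2.89 0.00
      vertex 7.00 7.00 19.00
    endloop
  endfacet
  facet normal -0.5558 -0.7628 0.3306
    outer loop
      vertex 1.34 2.89 0.00
      vertex 4.84 0.34 0.00
      vertex 7.00 7.00 19.00
    endloop
  endfacet
  facet normal 0.0000 -0.9437 0.3308
    outer loop
      vertex 4.84 0.34 0.00
      vertex 9.16 0.34 0.00
      vertex 7.00 7.00 19.00
    endloop
  endfacet
  facet normal 0.5558 -0.7628 0.3306
    outer loop
      vertex 9.16 0.34 0.00
      vertex 12.66 2.89 0.00
      vertex 7.00 7.00 19.00
    endloop
  endfacet
  facet normal 0.8973 -0.2925 0.3306
    outer loop
      vertex 12.66 2.89 0.00
      vertex 14.00 7.00 0.00
      vertex 7.00 7.00 19.00
    endloop
  endfacet
endsolid part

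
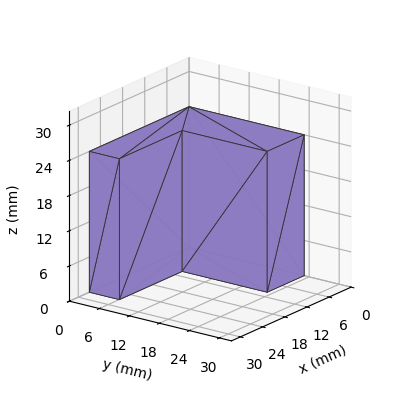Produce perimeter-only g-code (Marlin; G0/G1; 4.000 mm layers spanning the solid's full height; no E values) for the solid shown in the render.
Reading the render: the shape is an L-shaped prism: outer 27 × 23 mm, arm thicknesses ≈ 6 mm (horizontal) and 10 mm (vertical), extruded 24 mm in z (dimensions read to the nearest mm from the axis ticks). For the g-code, the solid's height is divided into equal slices at the stated Δz and each level perimeter traced with G1 moves after a G0 lift.

; perimeter-only toolpath
G21 ; units = mm
G90 ; absolute positioning
G28 ; home
; layer 1
G0 Z4.000
G0 X0.000 Y0.000
G1 X27.000 Y0.000
G1 X27.000 Y6.000
G1 X10.000 Y6.000
G1 X10.000 Y23.000
G1 X0.000 Y23.000
G1 X0.000 Y0.000
; layer 2
G0 Z8.000
G0 X0.000 Y0.000
G1 X27.000 Y0.000
G1 X27.000 Y6.000
G1 X10.000 Y6.000
G1 X10.000 Y23.000
G1 X0.000 Y23.000
G1 X0.000 Y0.000
; layer 3
G0 Z12.000
G0 X0.000 Y0.000
G1 X27.000 Y0.000
G1 X27.000 Y6.000
G1 X10.000 Y6.000
G1 X10.000 Y23.000
G1 X0.000 Y23.000
G1 X0.000 Y0.000
; layer 4
G0 Z16.000
G0 X0.000 Y0.000
G1 X27.000 Y0.000
G1 X27.000 Y6.000
G1 X10.000 Y6.000
G1 X10.000 Y23.000
G1 X0.000 Y23.000
G1 X0.000 Y0.000
; layer 5
G0 Z20.000
G0 X0.000 Y0.000
G1 X27.000 Y0.000
G1 X27.000 Y6.000
G1 X10.000 Y6.000
G1 X10.000 Y23.000
G1 X0.000 Y23.000
G1 X0.000 Y0.000
; layer 6
G0 Z24.000
G0 X0.000 Y0.000
G1 X27.000 Y0.000
G1 X27.000 Y6.000
G1 X10.000 Y6.000
G1 X10.000 Y23.000
G1 X0.000 Y23.000
G1 X0.000 Y0.000
M2 ; end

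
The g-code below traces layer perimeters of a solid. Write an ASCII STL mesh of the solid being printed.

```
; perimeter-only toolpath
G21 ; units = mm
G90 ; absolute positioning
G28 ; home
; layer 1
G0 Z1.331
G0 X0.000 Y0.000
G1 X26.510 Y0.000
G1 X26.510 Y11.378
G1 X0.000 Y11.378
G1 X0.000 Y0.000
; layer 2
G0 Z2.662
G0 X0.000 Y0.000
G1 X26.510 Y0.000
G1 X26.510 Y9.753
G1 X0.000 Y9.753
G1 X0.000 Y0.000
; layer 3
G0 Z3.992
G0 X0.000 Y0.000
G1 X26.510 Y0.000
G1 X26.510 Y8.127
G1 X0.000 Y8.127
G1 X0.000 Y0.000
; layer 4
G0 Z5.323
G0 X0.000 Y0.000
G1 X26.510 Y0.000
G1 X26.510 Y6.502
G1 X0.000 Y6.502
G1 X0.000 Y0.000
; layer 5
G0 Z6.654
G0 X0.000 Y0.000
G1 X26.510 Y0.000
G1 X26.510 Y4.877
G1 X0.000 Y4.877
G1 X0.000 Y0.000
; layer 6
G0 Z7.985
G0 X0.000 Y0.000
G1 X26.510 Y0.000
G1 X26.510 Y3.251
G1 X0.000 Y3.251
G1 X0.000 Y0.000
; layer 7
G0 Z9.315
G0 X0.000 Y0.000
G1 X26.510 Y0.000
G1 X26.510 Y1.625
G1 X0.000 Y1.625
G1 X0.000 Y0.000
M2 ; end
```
solid part
  facet normal 0.0000 0.0000 -1.0000
    outer loop
      vertex 26.510 13.004 0.000
      vertex 26.510 0.000 0.000
      vertex 0.000 0.000 0.000
    endloop
  endfacet
  facet normal 0.0000 0.0000 -1.0000
    outer loop
      vertex 0.000 13.004 0.000
      vertex 26.510 13.004 0.000
      vertex 0.000 0.000 0.000
    endloop
  endfacet
  facet normal 0.0000 -1.0000 0.0000
    outer loop
      vertex 0.000 0.000 0.000
      vertex 26.510 0.000 0.000
      vertex 26.510 0.000 10.646
    endloop
  endfacet
  facet normal 0.0000 -1.0000 0.0000
    outer loop
      vertex 0.000 0.000 0.000
      vertex 26.510 0.000 10.646
      vertex 0.000 0.000 10.646
    endloop
  endfacet
  facet normal 0.0000 0.6335 0.7738
    outer loop
      vertex 0.000 0.000 10.646
      vertex 26.510 0.000 10.646
      vertex 26.510 13.004 0.000
    endloop
  endfacet
  facet normal 0.0000 0.6335 0.7738
    outer loop
      vertex 0.000 0.000 10.646
      vertex 26.510 13.004 0.000
      vertex 0.000 13.004 0.000
    endloop
  endfacet
  facet normal -1.0000 0.0000 0.0000
    outer loop
      vertex 0.000 0.000 10.646
      vertex 0.000 13.004 0.000
      vertex 0.000 0.000 0.000
    endloop
  endfacet
  facet normal 1.0000 0.0000 0.0000
    outer loop
      vertex 26.510 0.000 0.000
      vertex 26.510 13.004 0.000
      vertex 26.510 0.000 10.646
    endloop
  endfacet
endsolid part

The G0 Z moves step by Δz≈1.331 mm. The G1 loops shrink linearly with z, so the solid tapers from its base footprint up to z≈10.6. Closing with a flat bottom cap and the tapered top and triangulating gives 8 facets — a wedge (ramp): 26.5 × 13 mm base, rising to 10.6 mm along the y=0 edge and sloping linearly to z=0 at y=13.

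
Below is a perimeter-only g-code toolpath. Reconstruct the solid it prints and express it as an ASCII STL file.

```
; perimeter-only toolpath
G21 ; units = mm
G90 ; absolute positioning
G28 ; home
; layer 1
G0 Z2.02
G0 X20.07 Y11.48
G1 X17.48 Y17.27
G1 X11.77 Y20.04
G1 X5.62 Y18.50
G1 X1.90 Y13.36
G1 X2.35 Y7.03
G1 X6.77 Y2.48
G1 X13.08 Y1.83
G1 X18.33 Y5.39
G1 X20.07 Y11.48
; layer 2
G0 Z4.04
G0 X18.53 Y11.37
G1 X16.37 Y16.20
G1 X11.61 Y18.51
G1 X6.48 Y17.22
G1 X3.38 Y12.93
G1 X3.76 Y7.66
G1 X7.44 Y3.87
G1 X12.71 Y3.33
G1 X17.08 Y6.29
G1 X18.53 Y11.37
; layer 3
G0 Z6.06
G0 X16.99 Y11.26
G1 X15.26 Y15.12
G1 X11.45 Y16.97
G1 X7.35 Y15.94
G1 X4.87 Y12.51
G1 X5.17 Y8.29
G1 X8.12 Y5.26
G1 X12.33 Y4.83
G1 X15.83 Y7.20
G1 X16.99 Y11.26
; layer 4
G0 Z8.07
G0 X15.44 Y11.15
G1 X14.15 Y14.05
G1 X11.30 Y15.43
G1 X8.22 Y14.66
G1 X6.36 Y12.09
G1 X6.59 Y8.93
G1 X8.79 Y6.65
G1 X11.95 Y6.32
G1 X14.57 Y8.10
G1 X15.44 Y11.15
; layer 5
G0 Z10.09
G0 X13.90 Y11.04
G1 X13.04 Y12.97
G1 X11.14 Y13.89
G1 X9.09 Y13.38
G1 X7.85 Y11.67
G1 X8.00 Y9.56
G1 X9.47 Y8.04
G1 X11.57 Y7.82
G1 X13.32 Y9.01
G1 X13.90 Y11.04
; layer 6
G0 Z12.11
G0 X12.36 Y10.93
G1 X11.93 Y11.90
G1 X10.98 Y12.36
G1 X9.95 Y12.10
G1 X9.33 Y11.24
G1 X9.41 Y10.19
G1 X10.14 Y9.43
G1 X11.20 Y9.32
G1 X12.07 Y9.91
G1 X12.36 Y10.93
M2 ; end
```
solid part
  facet normal 0.0000 0.0000 -1.0000
    outer loop
      vertex 11.93 21.58 0.00
      vertex 18.59 18.35 0.00
      vertex 21.61 11.59 0.00
    endloop
  endfacet
  facet normal 0.0000 0.0000 -1.0000
    outer loop
      vertex 4.75 19.78 0.00
      vertex 11.93 21.58 0.00
      vertex 21.61 11.59 0.00
    endloop
  endfacet
  facet normal 0.0000 0.0000 -1.0000
    outer loop
      vertex 0.41 13.78 0.00
      vertex 4.75 19.78 0.00
      vertex 21.61 11.59 0.00
    endloop
  endfacet
  facet normal 0.0000 0.0000 -1.0000
    outer loop
      vertex 0.94 6.40 0.00
      vertex 0.41 13.78 0.00
      vertex 21.61 11.59 0.00
    endloop
  endfacet
  facet normal 0.0000 0.0000 -1.0000
    outer loop
      vertex 6.09 1.09 0.00
      vertex 0.94 6.40 0.00
      vertex 21.61 11.59 0.00
    endloop
  endfacet
  facet normal 0.0000 0.0000 -1.0000
    outer loop
      vertex 13.46 0.33 0.00
      vertex 6.09 1.09 0.00
      vertex 21.61 11.59 0.00
    endloop
  endfacet
  facet normal 0.0000 0.0000 -1.0000
    outer loop
      vertex 19.58 4.48 0.00
      vertex 13.46 0.33 0.00
      vertex 21.61 11.59 0.00
    endloop
  endfacet
  facet normal 0.7412 0.3311 0.5840
    outer loop
      vertex 21.61 11.59 0.00
      vertex 18.59 18.35 0.00
      vertex 10.82 10.82 14.13
    endloop
  endfacet
  facet normal 0.3542 0.7304 0.5840
    outer loop
      vertex 18.59 18.35 0.00
      vertex 11.93 21.58 0.00
      vertex 10.82 10.82 14.13
    endloop
  endfacet
  facet normal -0.1974 0.7873 0.5841
    outer loop
      vertex 11.93 21.58 0.00
      vertex 4.75 19.78 0.00
      vertex 10.82 10.82 14.13
    endloop
  endfacet
  facet normal -0.6576 0.4757 0.5842
    outer loop
      vertex 4.75 19.78 0.00
      vertex 0.41 13.78 0.00
      vertex 10.82 10.82 14.13
    endloop
  endfacet
  facet normal -0.8095 -0.0581 0.5842
    outer loop
      vertex 0.41 13.78 0.00
      vertex 0.94 6.40 0.00
      vertex 10.82 10.82 14.13
    endloop
  endfacet
  facet normal -0.5826 -0.5651 0.5841
    outer loop
      vertex 0.94 6.40 0.00
      vertex 6.09 1.09 0.00
      vertex 10.82 10.82 14.13
    endloop
  endfacet
  facet normal -0.0833 -0.8075 0.5839
    outer loop
      vertex 6.09 1.09 0.00
      vertex 13.46 0.33 0.00
      vertex 10.82 10.82 14.13
    endloop
  endfacet
  facet normal 0.4556 -0.6719 0.5839
    outer loop
      vertex 13.46 0.33 0.00
      vertex 19.58 4.48 0.00
      vertex 10.82 10.82 14.13
    endloop
  endfacet
  facet normal 0.7806 -0.2229 0.5839
    outer loop
      vertex 19.58 4.48 0.00
      vertex 21.61 11.59 0.00
      vertex 10.82 10.82 14.13
    endloop
  endfacet
endsolid part

The G0 Z moves step by Δz≈2.02 mm. The G1 loops shrink linearly with z, so the solid tapers from its base footprint up to z≈14.1. Closing with a flat bottom cap and the tapered top and triangulating gives 16 facets — a regular 9-sided pyramid, base circumscribed radius ≈ 10.8 mm, apex at z ≈ 14.1 mm.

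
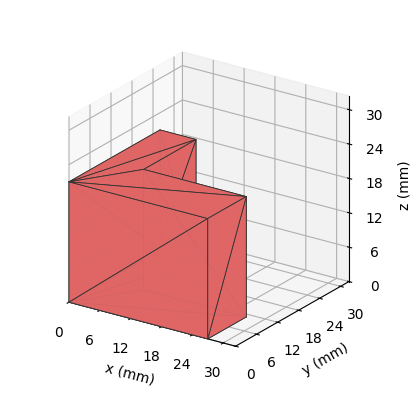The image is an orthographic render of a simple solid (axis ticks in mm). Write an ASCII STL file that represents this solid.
Reading the render: the shape is an L-shaped prism: outer 27 × 26 mm, arm thicknesses ≈ 11 mm (horizontal) and 7 mm (vertical), extruded 21 mm in z (dimensions read to the nearest mm from the axis ticks). For the STL, each face is triangulated and given an outward normal.

solid part
  facet normal 0.0000 0.0000 -1.0000
    outer loop
      vertex 27.0 11.0 0.0
      vertex 27.0 0.0 0.0
      vertex 0.0 0.0 0.0
    endloop
  endfacet
  facet normal 0.0000 0.0000 -1.0000
    outer loop
      vertex 7.0 11.0 0.0
      vertex 27.0 11.0 0.0
      vertex 0.0 0.0 0.0
    endloop
  endfacet
  facet normal 0.0000 0.0000 -1.0000
    outer loop
      vertex 7.0 26.0 0.0
      vertex 7.0 11.0 0.0
      vertex 0.0 0.0 0.0
    endloop
  endfacet
  facet normal 0.0000 0.0000 -1.0000
    outer loop
      vertex 0.0 26.0 0.0
      vertex 7.0 26.0 0.0
      vertex 0.0 0.0 0.0
    endloop
  endfacet
  facet normal 0.0000 0.0000 1.0000
    outer loop
      vertex 0.0 0.0 21.0
      vertex 27.0 0.0 21.0
      vertex 27.0 11.0 21.0
    endloop
  endfacet
  facet normal 0.0000 0.0000 1.0000
    outer loop
      vertex 0.0 0.0 21.0
      vertex 27.0 11.0 21.0
      vertex 7.0 11.0 21.0
    endloop
  endfacet
  facet normal 0.0000 0.0000 1.0000
    outer loop
      vertex 0.0 0.0 21.0
      vertex 7.0 11.0 21.0
      vertex 7.0 26.0 21.0
    endloop
  endfacet
  facet normal 0.0000 0.0000 1.0000
    outer loop
      vertex 0.0 0.0 21.0
      vertex 7.0 26.0 21.0
      vertex 0.0 26.0 21.0
    endloop
  endfacet
  facet normal 0.0000 -1.0000 0.0000
    outer loop
      vertex 0.0 0.0 0.0
      vertex 27.0 0.0 0.0
      vertex 27.0 0.0 21.0
    endloop
  endfacet
  facet normal 0.0000 -1.0000 0.0000
    outer loop
      vertex 0.0 0.0 0.0
      vertex 27.0 0.0 21.0
      vertex 0.0 0.0 21.0
    endloop
  endfacet
  facet normal 1.0000 0.0000 0.0000
    outer loop
      vertex 27.0 0.0 0.0
      vertex 27.0 11.0 0.0
      vertex 27.0 11.0 21.0
    endloop
  endfacet
  facet normal 1.0000 0.0000 0.0000
    outer loop
      vertex 27.0 0.0 0.0
      vertex 27.0 11.0 21.0
      vertex 27.0 0.0 21.0
    endloop
  endfacet
  facet normal 0.0000 1.0000 0.0000
    outer loop
      vertex 27.0 11.0 0.0
      vertex 7.0 11.0 0.0
      vertex 7.0 11.0 21.0
    endloop
  endfacet
  facet normal 0.0000 1.0000 0.0000
    outer loop
      vertex 27.0 11.0 0.0
      vertex 7.0 11.0 21.0
      vertex 27.0 11.0 21.0
    endloop
  endfacet
  facet normal 1.0000 0.0000 0.0000
    outer loop
      vertex 7.0 11.0 0.0
      vertex 7.0 26.0 0.0
      vertex 7.0 26.0 21.0
    endloop
  endfacet
  facet normal 1.0000 0.0000 0.0000
    outer loop
      vertex 7.0 11.0 0.0
      vertex 7.0 26.0 21.0
      vertex 7.0 11.0 21.0
    endloop
  endfacet
  facet normal 0.0000 1.0000 0.0000
    outer loop
      vertex 7.0 26.0 0.0
      vertex 0.0 26.0 0.0
      vertex 0.0 26.0 21.0
    endloop
  endfacet
  facet normal 0.0000 1.0000 0.0000
    outer loop
      vertex 7.0 26.0 0.0
      vertex 0.0 26.0 21.0
      vertex 7.0 26.0 21.0
    endloop
  endfacet
  facet normal -1.0000 0.0000 0.0000
    outer loop
      vertex 0.0 26.0 0.0
      vertex 0.0 0.0 0.0
      vertex 0.0 0.0 21.0
    endloop
  endfacet
  facet normal -1.0000 0.0000 0.0000
    outer loop
      vertex 0.0 26.0 0.0
      vertex 0.0 0.0 21.0
      vertex 0.0 26.0 21.0
    endloop
  endfacet
endsolid part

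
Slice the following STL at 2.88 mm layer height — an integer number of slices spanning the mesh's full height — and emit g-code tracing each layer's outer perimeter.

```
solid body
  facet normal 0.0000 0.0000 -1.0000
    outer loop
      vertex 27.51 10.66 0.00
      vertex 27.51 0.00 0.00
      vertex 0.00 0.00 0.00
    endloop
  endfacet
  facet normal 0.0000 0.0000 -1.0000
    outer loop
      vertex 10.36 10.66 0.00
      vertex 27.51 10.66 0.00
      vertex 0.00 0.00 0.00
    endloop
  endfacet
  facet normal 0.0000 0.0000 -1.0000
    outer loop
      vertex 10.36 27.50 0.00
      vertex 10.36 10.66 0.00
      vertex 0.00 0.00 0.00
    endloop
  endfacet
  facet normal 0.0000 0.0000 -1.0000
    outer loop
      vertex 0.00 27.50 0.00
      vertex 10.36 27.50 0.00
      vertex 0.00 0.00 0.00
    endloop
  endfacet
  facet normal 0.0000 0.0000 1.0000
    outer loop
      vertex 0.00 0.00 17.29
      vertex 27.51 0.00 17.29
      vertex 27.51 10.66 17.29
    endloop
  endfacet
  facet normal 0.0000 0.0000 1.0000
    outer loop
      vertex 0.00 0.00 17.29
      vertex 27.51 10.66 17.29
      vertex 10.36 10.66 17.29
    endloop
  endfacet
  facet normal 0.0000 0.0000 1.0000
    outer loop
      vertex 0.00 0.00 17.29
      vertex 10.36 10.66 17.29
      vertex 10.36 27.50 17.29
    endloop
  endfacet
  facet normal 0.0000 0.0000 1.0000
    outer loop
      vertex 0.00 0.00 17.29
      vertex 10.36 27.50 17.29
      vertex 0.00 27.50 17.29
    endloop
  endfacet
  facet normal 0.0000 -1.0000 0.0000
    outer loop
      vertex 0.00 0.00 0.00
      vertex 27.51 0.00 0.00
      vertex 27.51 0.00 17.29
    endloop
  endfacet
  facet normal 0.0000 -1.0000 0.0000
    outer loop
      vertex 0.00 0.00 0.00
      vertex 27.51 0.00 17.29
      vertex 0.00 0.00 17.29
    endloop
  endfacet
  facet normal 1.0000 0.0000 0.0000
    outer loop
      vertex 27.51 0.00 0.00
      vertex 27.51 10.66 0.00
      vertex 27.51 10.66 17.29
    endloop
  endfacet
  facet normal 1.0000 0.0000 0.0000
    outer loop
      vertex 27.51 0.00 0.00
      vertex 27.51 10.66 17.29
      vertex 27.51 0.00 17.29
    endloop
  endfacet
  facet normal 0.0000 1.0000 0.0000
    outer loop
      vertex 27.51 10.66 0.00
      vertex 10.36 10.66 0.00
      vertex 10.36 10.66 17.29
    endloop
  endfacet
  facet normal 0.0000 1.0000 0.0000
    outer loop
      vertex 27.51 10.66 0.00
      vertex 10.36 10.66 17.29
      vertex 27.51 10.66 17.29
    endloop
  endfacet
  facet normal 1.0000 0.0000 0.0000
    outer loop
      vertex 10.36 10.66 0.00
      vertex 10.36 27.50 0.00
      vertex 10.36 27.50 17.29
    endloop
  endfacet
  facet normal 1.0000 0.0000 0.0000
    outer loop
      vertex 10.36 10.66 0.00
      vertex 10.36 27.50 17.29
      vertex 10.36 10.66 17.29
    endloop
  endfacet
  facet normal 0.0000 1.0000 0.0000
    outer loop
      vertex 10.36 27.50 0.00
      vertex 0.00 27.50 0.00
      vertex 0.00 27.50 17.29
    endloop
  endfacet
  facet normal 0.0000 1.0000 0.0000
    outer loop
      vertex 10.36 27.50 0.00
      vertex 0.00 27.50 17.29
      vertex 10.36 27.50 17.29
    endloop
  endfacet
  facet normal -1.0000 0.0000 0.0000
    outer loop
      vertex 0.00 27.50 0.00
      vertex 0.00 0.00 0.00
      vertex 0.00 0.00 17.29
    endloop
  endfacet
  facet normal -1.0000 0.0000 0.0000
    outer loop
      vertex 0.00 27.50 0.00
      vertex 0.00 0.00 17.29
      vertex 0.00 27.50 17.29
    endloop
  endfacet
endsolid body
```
; perimeter-only toolpath
G21 ; units = mm
G90 ; absolute positioning
G28 ; home
; layer 1
G0 Z2.88
G0 X0.00 Y0.00
G1 X27.51 Y0.00
G1 X27.51 Y10.66
G1 X10.36 Y10.66
G1 X10.36 Y27.50
G1 X0.00 Y27.50
G1 X0.00 Y0.00
; layer 2
G0 Z5.76
G0 X0.00 Y0.00
G1 X27.51 Y0.00
G1 X27.51 Y10.66
G1 X10.36 Y10.66
G1 X10.36 Y27.50
G1 X0.00 Y27.50
G1 X0.00 Y0.00
; layer 3
G0 Z8.64
G0 X0.00 Y0.00
G1 X27.51 Y0.00
G1 X27.51 Y10.66
G1 X10.36 Y10.66
G1 X10.36 Y27.50
G1 X0.00 Y27.50
G1 X0.00 Y0.00
; layer 4
G0 Z11.53
G0 X0.00 Y0.00
G1 X27.51 Y0.00
G1 X27.51 Y10.66
G1 X10.36 Y10.66
G1 X10.36 Y27.50
G1 X0.00 Y27.50
G1 X0.00 Y0.00
; layer 5
G0 Z14.41
G0 X0.00 Y0.00
G1 X27.51 Y0.00
G1 X27.51 Y10.66
G1 X10.36 Y10.66
G1 X10.36 Y27.50
G1 X0.00 Y27.50
G1 X0.00 Y0.00
; layer 6
G0 Z17.29
G0 X0.00 Y0.00
G1 X27.51 Y0.00
G1 X27.51 Y10.66
G1 X10.36 Y10.66
G1 X10.36 Y27.50
G1 X0.00 Y27.50
G1 X0.00 Y0.00
M2 ; end

The solid is an L-shaped prism: outer 27.5 × 27.5 mm, arm thicknesses ≈ 10.7 mm (horizontal) and 10.4 mm (vertical), extruded 17.3 mm in z. Slicing at Δz = 2.88 mm — 6 equal slices spanning the solid's height, so layer i sits at z = i·h/6 — gives 6 non-empty perimeters. Each is a 6-segment closed polygon; G0 lifts to the layer z and rapids to the start vertex, then G1 traces the edges.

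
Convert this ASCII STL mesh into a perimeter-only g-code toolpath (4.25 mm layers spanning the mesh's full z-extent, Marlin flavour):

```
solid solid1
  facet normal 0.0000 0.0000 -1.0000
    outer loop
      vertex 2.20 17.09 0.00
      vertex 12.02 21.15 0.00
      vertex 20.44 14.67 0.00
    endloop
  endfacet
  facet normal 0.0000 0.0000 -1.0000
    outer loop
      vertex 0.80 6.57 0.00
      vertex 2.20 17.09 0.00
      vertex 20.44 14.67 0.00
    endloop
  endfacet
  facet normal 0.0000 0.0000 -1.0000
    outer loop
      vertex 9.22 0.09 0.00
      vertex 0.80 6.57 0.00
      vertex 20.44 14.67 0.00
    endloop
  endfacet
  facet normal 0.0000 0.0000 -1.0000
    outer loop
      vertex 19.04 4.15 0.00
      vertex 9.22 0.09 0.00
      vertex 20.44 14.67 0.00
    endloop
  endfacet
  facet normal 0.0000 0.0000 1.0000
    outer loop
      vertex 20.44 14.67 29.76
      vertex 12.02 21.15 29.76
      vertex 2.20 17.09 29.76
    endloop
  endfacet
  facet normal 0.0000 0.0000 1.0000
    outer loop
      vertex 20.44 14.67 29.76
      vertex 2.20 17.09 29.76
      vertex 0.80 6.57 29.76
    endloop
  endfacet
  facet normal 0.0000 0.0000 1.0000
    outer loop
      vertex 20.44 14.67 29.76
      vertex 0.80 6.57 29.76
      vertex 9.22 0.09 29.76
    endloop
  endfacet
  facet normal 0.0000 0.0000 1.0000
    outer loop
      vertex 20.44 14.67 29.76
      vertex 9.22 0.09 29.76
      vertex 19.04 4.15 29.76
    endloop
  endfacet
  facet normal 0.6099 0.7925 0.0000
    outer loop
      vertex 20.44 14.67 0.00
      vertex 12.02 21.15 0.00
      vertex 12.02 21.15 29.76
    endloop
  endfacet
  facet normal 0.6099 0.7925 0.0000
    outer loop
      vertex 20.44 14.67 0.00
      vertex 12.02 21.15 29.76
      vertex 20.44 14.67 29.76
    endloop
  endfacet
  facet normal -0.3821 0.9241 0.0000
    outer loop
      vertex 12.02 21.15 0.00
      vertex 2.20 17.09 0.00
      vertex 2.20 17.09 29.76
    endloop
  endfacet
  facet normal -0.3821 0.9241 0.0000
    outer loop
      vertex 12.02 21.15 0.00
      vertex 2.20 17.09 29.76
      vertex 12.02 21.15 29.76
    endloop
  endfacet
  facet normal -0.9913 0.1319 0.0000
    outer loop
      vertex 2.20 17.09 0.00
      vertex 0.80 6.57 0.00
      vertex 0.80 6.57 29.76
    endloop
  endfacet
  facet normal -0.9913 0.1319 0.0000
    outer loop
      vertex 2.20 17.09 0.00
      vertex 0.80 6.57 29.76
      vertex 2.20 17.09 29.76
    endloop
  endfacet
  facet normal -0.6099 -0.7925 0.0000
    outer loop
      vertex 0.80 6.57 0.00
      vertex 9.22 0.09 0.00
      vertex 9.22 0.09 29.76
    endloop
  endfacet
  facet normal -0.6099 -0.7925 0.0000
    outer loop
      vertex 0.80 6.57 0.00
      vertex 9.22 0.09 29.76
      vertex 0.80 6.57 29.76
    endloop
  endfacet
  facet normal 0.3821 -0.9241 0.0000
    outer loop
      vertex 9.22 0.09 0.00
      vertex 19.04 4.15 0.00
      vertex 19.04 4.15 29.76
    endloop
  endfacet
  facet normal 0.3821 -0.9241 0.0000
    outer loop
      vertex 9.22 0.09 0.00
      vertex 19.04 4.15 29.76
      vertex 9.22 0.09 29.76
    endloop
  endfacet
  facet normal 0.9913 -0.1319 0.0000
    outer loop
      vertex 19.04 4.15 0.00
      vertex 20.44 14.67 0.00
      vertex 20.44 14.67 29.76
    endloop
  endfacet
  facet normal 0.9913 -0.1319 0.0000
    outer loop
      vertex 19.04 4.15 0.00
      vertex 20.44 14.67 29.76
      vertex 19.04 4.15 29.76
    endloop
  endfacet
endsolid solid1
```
; perimeter-only toolpath
G21 ; units = mm
G90 ; absolute positioning
G28 ; home
; layer 1
G0 Z4.25
G0 X20.44 Y14.67
G1 X12.02 Y21.15
G1 X2.20 Y17.09
G1 X0.80 Y6.57
G1 X9.22 Y0.09
G1 X19.04 Y4.15
G1 X20.44 Y14.67
; layer 2
G0 Z8.50
G0 X20.44 Y14.67
G1 X12.02 Y21.15
G1 X2.20 Y17.09
G1 X0.80 Y6.57
G1 X9.22 Y0.09
G1 X19.04 Y4.15
G1 X20.44 Y14.67
; layer 3
G0 Z12.75
G0 X20.44 Y14.67
G1 X12.02 Y21.15
G1 X2.20 Y17.09
G1 X0.80 Y6.57
G1 X9.22 Y0.09
G1 X19.04 Y4.15
G1 X20.44 Y14.67
; layer 4
G0 Z17.01
G0 X20.44 Y14.67
G1 X12.02 Y21.15
G1 X2.20 Y17.09
G1 X0.80 Y6.57
G1 X9.22 Y0.09
G1 X19.04 Y4.15
G1 X20.44 Y14.67
; layer 5
G0 Z21.26
G0 X20.44 Y14.67
G1 X12.02 Y21.15
G1 X2.20 Y17.09
G1 X0.80 Y6.57
G1 X9.22 Y0.09
G1 X19.04 Y4.15
G1 X20.44 Y14.67
; layer 6
G0 Z25.51
G0 X20.44 Y14.67
G1 X12.02 Y21.15
G1 X2.20 Y17.09
G1 X0.80 Y6.57
G1 X9.22 Y0.09
G1 X19.04 Y4.15
G1 X20.44 Y14.67
; layer 7
G0 Z29.76
G0 X20.44 Y14.67
G1 X12.02 Y21.15
G1 X2.20 Y17.09
G1 X0.80 Y6.57
G1 X9.22 Y0.09
G1 X19.04 Y4.15
G1 X20.44 Y14.67
M2 ; end

The solid is a regular 6-sided prism (a cylinder approximated with 6 flat sides), circumscribed radius ≈ 10.6 mm, height ≈ 29.8 mm. Slicing at Δz = 4.25 mm — 7 equal slices spanning the solid's height, so layer i sits at z = i·h/7 — gives 7 non-empty perimeters. Each is a 6-segment closed polygon; G0 lifts to the layer z and rapids to the start vertex, then G1 traces the edges.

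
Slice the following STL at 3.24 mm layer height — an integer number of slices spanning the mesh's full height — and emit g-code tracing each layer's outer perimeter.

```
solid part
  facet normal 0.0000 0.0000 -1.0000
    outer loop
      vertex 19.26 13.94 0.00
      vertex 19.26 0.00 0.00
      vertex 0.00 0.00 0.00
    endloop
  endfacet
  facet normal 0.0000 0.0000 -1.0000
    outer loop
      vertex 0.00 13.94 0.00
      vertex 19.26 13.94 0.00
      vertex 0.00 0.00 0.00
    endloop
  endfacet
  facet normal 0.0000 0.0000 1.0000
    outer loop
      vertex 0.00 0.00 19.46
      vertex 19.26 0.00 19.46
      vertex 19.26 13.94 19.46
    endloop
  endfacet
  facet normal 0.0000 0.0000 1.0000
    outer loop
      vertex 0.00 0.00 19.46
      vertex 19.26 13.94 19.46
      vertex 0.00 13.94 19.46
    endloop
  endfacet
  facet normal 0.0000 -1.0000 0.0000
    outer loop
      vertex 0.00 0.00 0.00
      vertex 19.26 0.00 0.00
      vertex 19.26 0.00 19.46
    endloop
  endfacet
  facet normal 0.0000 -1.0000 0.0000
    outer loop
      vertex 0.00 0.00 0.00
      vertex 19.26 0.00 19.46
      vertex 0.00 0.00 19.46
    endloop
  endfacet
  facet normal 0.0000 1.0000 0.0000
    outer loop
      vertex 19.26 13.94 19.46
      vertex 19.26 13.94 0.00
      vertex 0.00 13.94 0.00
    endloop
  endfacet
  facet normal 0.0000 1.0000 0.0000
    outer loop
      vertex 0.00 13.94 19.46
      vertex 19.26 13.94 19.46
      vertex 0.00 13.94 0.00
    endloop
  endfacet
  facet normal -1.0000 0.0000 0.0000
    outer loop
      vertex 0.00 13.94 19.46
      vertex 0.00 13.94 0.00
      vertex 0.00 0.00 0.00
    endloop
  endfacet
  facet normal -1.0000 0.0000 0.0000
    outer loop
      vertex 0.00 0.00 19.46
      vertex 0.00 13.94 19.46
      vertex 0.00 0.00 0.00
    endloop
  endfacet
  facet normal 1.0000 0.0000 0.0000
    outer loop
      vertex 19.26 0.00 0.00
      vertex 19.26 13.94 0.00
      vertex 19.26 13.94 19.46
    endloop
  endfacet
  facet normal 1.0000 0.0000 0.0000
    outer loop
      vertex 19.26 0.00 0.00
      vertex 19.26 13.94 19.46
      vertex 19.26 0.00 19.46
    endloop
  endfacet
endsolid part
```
; perimeter-only toolpath
G21 ; units = mm
G90 ; absolute positioning
G28 ; home
; layer 1
G0 Z3.24
G0 X0.00 Y0.00
G1 X19.26 Y0.00
G1 X19.26 Y13.94
G1 X0.00 Y13.94
G1 X0.00 Y0.00
; layer 2
G0 Z6.49
G0 X0.00 Y0.00
G1 X19.26 Y0.00
G1 X19.26 Y13.94
G1 X0.00 Y13.94
G1 X0.00 Y0.00
; layer 3
G0 Z9.73
G0 X0.00 Y0.00
G1 X19.26 Y0.00
G1 X19.26 Y13.94
G1 X0.00 Y13.94
G1 X0.00 Y0.00
; layer 4
G0 Z12.97
G0 X0.00 Y0.00
G1 X19.26 Y0.00
G1 X19.26 Y13.94
G1 X0.00 Y13.94
G1 X0.00 Y0.00
; layer 5
G0 Z16.22
G0 X0.00 Y0.00
G1 X19.26 Y0.00
G1 X19.26 Y13.94
G1 X0.00 Y13.94
G1 X0.00 Y0.00
; layer 6
G0 Z19.46
G0 X0.00 Y0.00
G1 X19.26 Y0.00
G1 X19.26 Y13.94
G1 X0.00 Y13.94
G1 X0.00 Y0.00
M2 ; end

The solid is a rectangular box, roughly 19.3 × 13.9 mm footprint and 19.5 mm tall. Slicing at Δz = 3.24 mm — 6 equal slices spanning the solid's height, so layer i sits at z = i·h/6 — gives 6 non-empty perimeters. Each is a 4-segment closed polygon; G0 lifts to the layer z and rapids to the start vertex, then G1 traces the edges.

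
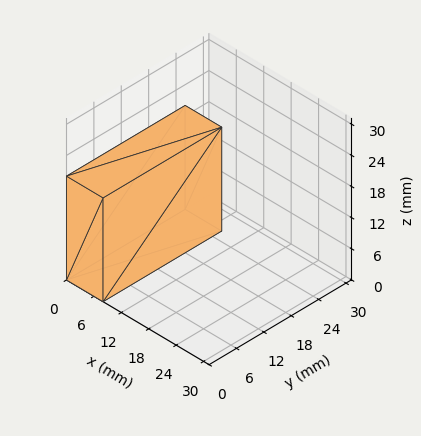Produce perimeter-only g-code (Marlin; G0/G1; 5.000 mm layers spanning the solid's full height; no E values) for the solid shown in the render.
Reading the render: the shape is a rectangular box, roughly 8 × 26 mm footprint and 20 mm tall (dimensions read to the nearest mm from the axis ticks). For the g-code, the solid's height is divided into equal slices at the stated Δz and each level perimeter traced with G1 moves after a G0 lift.

; perimeter-only toolpath
G21 ; units = mm
G90 ; absolute positioning
G28 ; home
; layer 1
G0 Z5.000
G0 X0.000 Y0.000
G1 X8.000 Y0.000
G1 X8.000 Y26.000
G1 X0.000 Y26.000
G1 X0.000 Y0.000
; layer 2
G0 Z10.000
G0 X0.000 Y0.000
G1 X8.000 Y0.000
G1 X8.000 Y26.000
G1 X0.000 Y26.000
G1 X0.000 Y0.000
; layer 3
G0 Z15.000
G0 X0.000 Y0.000
G1 X8.000 Y0.000
G1 X8.000 Y26.000
G1 X0.000 Y26.000
G1 X0.000 Y0.000
; layer 4
G0 Z20.000
G0 X0.000 Y0.000
G1 X8.000 Y0.000
G1 X8.000 Y26.000
G1 X0.000 Y26.000
G1 X0.000 Y0.000
M2 ; end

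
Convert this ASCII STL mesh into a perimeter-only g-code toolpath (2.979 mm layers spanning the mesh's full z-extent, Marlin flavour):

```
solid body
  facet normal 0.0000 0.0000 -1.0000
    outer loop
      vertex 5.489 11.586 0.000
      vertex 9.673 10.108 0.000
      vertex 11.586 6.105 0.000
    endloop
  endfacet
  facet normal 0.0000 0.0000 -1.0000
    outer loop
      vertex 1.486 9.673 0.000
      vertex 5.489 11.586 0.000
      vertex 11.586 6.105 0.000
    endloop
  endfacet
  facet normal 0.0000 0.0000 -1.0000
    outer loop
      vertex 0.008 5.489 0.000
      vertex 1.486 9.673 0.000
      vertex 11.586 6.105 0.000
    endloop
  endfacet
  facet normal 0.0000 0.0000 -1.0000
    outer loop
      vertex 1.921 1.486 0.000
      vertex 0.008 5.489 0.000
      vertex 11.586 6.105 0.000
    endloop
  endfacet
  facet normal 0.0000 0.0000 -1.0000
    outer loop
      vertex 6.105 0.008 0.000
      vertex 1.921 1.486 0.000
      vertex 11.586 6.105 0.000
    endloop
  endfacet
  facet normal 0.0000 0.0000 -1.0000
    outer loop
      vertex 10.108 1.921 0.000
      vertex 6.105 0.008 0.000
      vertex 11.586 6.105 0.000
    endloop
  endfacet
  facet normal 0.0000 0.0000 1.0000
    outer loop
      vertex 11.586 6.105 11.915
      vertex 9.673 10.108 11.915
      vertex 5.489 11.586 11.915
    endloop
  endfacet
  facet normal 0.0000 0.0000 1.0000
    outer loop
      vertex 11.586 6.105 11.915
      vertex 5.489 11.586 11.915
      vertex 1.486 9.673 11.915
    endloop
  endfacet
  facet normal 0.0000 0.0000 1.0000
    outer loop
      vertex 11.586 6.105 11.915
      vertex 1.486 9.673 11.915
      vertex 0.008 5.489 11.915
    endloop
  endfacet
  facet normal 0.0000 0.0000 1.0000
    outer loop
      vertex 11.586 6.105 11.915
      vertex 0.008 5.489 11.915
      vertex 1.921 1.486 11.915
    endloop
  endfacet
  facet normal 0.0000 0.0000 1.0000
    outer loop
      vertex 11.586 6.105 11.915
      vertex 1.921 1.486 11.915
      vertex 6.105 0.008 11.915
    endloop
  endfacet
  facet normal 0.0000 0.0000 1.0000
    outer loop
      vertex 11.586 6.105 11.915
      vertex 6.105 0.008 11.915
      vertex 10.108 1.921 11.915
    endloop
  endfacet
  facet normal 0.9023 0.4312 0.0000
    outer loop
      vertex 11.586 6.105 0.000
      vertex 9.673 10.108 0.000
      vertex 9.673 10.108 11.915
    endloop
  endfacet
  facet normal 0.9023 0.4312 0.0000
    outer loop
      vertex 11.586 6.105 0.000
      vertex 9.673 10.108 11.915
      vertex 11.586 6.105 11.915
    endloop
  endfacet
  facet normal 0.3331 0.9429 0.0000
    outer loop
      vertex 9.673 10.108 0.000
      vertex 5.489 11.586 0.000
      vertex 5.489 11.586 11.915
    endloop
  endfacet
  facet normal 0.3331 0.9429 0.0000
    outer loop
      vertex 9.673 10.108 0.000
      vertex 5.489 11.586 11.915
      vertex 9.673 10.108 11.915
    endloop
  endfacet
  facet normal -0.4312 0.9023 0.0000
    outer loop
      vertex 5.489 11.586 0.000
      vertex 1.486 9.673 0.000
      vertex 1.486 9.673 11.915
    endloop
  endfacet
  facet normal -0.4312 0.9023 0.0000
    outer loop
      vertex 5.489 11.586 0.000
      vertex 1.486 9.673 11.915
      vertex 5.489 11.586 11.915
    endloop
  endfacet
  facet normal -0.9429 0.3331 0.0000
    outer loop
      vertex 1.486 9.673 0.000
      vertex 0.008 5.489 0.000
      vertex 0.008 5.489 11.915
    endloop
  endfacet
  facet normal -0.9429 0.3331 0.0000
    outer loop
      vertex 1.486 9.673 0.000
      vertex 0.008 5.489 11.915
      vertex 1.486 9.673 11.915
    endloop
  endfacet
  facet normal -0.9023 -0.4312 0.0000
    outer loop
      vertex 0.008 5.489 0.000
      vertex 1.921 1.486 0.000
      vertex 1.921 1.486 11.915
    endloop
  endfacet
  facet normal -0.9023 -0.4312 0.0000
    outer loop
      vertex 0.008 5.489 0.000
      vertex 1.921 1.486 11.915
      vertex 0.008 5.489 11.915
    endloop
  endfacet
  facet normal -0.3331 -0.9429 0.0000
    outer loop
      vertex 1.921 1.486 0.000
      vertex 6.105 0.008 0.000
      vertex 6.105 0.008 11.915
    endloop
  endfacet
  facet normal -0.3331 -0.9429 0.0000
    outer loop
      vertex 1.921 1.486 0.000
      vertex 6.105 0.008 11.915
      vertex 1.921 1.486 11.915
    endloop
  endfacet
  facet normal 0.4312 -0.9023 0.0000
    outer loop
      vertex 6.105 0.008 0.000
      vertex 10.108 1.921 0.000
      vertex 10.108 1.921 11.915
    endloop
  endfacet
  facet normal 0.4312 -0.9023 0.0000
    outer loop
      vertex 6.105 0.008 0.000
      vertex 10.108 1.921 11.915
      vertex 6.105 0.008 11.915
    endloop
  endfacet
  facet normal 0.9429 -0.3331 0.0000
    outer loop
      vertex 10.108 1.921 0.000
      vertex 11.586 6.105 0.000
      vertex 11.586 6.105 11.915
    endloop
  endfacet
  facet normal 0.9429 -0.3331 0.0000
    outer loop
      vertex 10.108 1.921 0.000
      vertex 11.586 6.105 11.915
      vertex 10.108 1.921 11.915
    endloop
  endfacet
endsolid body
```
; perimeter-only toolpath
G21 ; units = mm
G90 ; absolute positioning
G28 ; home
; layer 1
G0 Z2.979
G0 X11.586 Y6.105
G1 X9.673 Y10.108
G1 X5.489 Y11.586
G1 X1.486 Y9.673
G1 X0.008 Y5.489
G1 X1.921 Y1.486
G1 X6.105 Y0.008
G1 X10.108 Y1.921
G1 X11.586 Y6.105
; layer 2
G0 Z5.957
G0 X11.586 Y6.105
G1 X9.673 Y10.108
G1 X5.489 Y11.586
G1 X1.486 Y9.673
G1 X0.008 Y5.489
G1 X1.921 Y1.486
G1 X6.105 Y0.008
G1 X10.108 Y1.921
G1 X11.586 Y6.105
; layer 3
G0 Z8.936
G0 X11.586 Y6.105
G1 X9.673 Y10.108
G1 X5.489 Y11.586
G1 X1.486 Y9.673
G1 X0.008 Y5.489
G1 X1.921 Y1.486
G1 X6.105 Y0.008
G1 X10.108 Y1.921
G1 X11.586 Y6.105
; layer 4
G0 Z11.915
G0 X11.586 Y6.105
G1 X9.673 Y10.108
G1 X5.489 Y11.586
G1 X1.486 Y9.673
G1 X0.008 Y5.489
G1 X1.921 Y1.486
G1 X6.105 Y0.008
G1 X10.108 Y1.921
G1 X11.586 Y6.105
M2 ; end

The solid is a regular 8-sided prism (a cylinder approximated with 8 flat sides), circumscribed radius ≈ 5.8 mm, height ≈ 11.9 mm. Slicing at Δz = 2.979 mm — 4 equal slices spanning the solid's height, so layer i sits at z = i·h/4 — gives 4 non-empty perimeters. Each is a 8-segment closed polygon; G0 lifts to the layer z and rapids to the start vertex, then G1 traces the edges.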